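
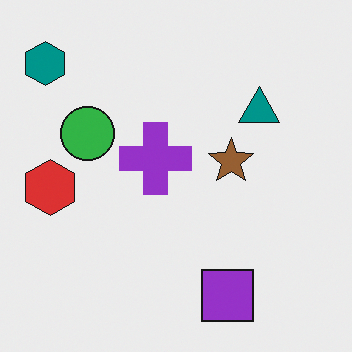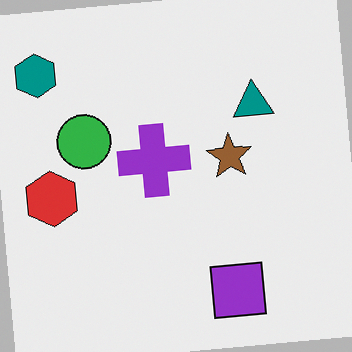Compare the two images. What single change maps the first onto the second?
It was rotated counter-clockwise by a small amount.

Every shape is tilted by the same angle and the image corners show triangular fill wedges — a whole-image rotation by a non-right angle.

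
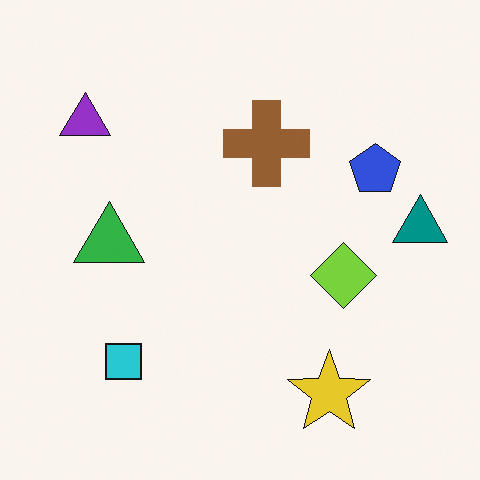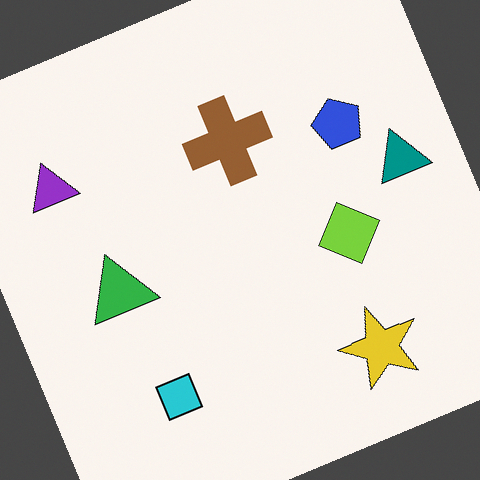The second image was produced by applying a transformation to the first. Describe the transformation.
Rotated counter-clockwise by a moderate amount.

Every shape is tilted by the same angle and the image corners show triangular fill wedges — a whole-image rotation by a non-right angle.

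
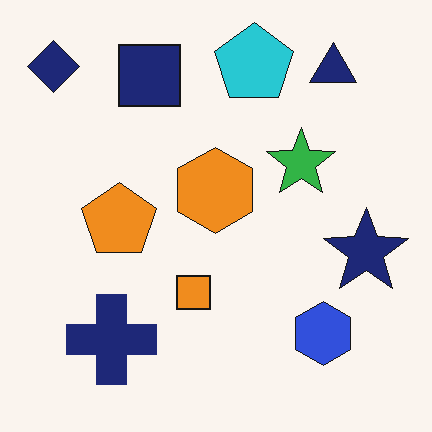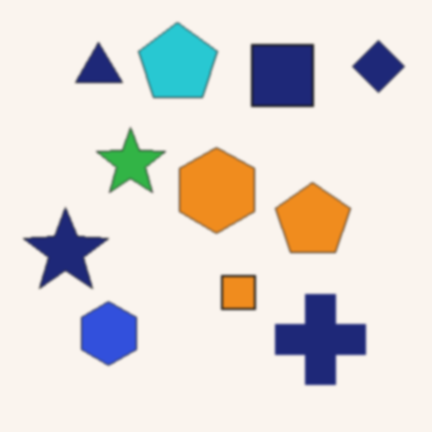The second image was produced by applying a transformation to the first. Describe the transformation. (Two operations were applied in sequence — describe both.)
The transformation is: slightly softened, then flipped horizontally (left ↔ right).

Shape edges and outlines are uniformly softened across the whole image. The navy diamond is in the top-left of the first image and the top-right of the second — shapes on opposite sides of the vertical midline have swapped in a mirror flip.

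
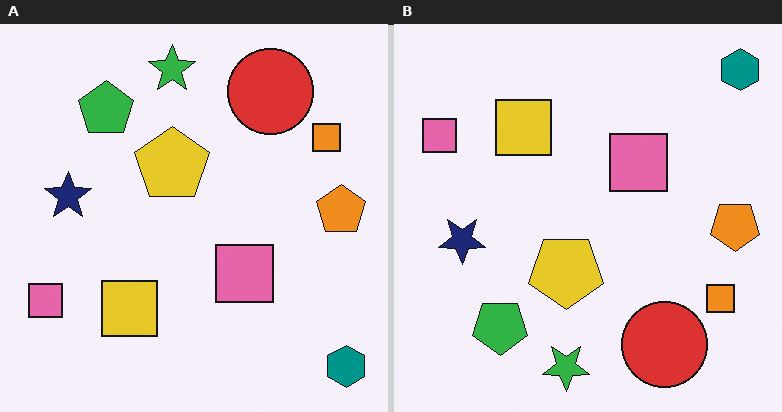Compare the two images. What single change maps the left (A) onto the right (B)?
This is the original image flipped vertically (top ↔ bottom).

The green star is in the top of the left (A) image and the bottom of the right (B) — shapes on opposite sides of the horizontal midline have swapped in a mirror flip.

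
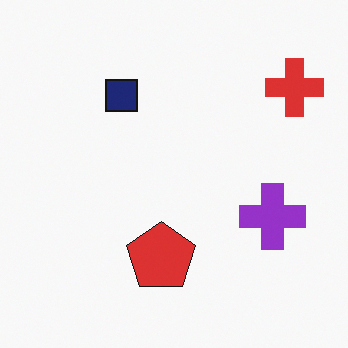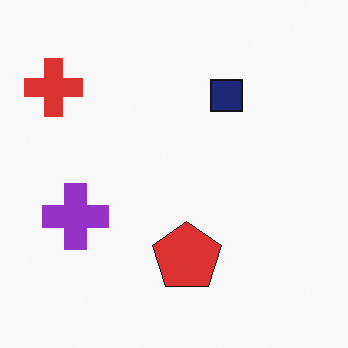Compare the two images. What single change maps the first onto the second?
The image was flipped horizontally (left ↔ right).

The red cross is in the top-right of the first image and the top-left of the second — shapes on opposite sides of the vertical midline have swapped in a mirror flip.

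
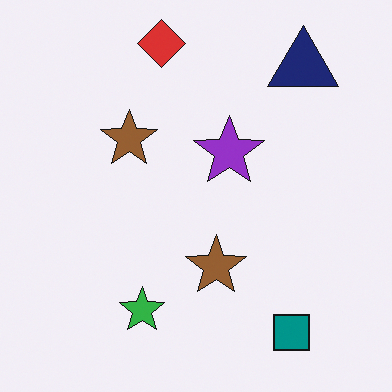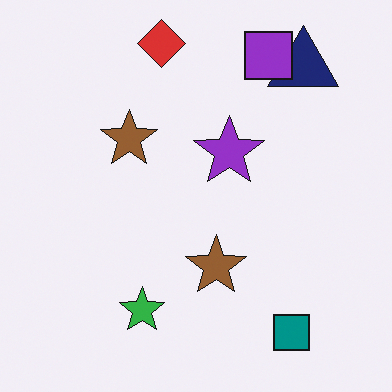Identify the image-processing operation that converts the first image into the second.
The image was overlaid with an additional purple square.

A purple square appears in the second image that is absent from the first.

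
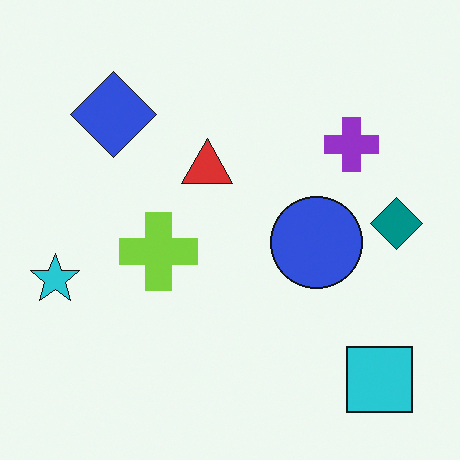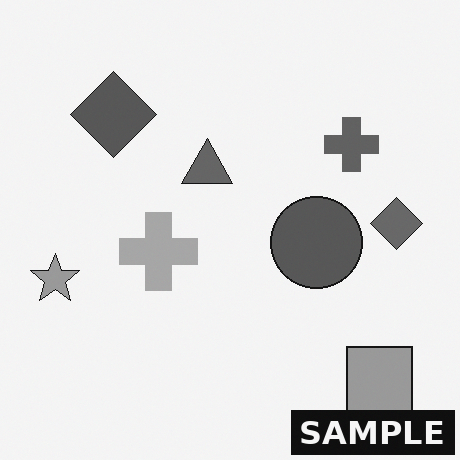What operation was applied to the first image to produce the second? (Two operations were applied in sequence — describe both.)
The image was converted to grayscale, then watermarked with the text "SAMPLE" in the lower-right corner.

All color is removed — every shape is now a shade of grey. A dark label reading "SAMPLE" appears in the lower-right corner.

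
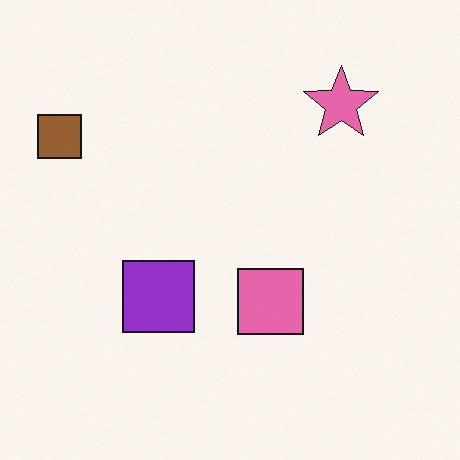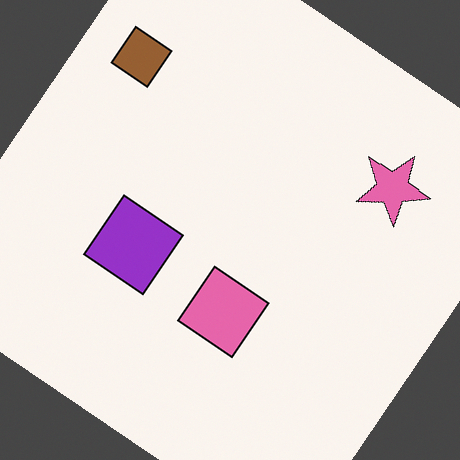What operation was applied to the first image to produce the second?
Rotated clockwise by a large amount — several tens of degrees.

Every shape is tilted by the same angle and the image corners show triangular fill wedges — a whole-image rotation by a non-right angle.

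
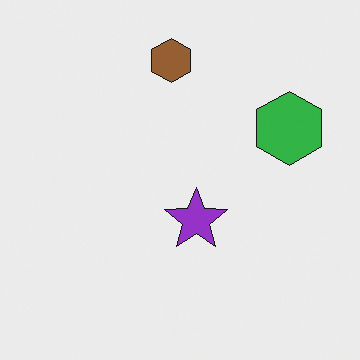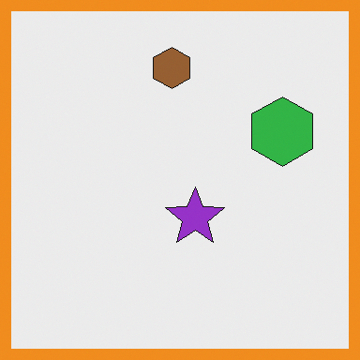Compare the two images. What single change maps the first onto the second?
The image was framed with a orange border.

A solid orange frame runs around the edge of the second image, with the content slightly shrunk inside it.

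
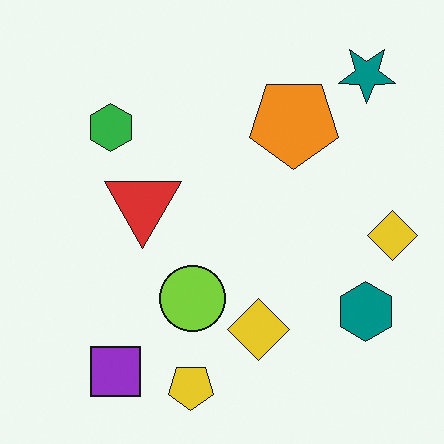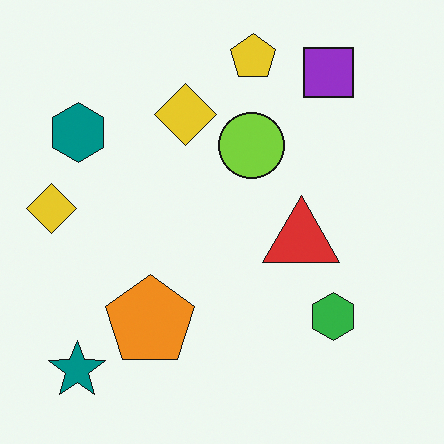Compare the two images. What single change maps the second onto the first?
The first image is the second rotated 180°.

The teal star sits in the bottom-left of the second image and the top-right of the first — consistent with a whole-image 180° rotation.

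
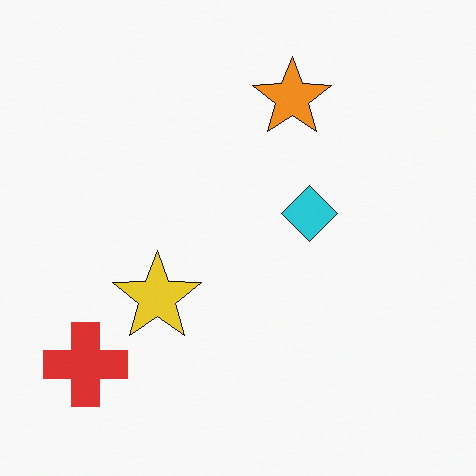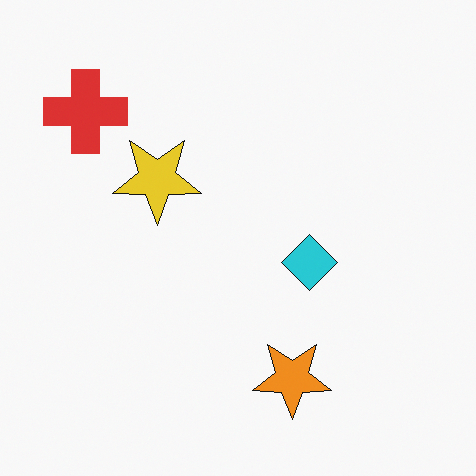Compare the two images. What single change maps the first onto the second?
The transformation is: flipped vertically (top ↔ bottom).

The orange star is in the top of the first image and the bottom of the second — shapes on opposite sides of the horizontal midline have swapped in a mirror flip.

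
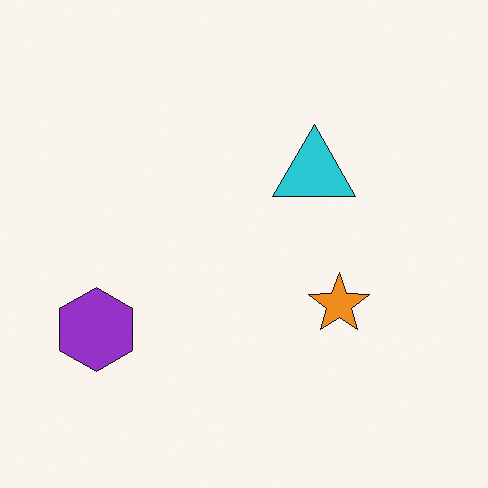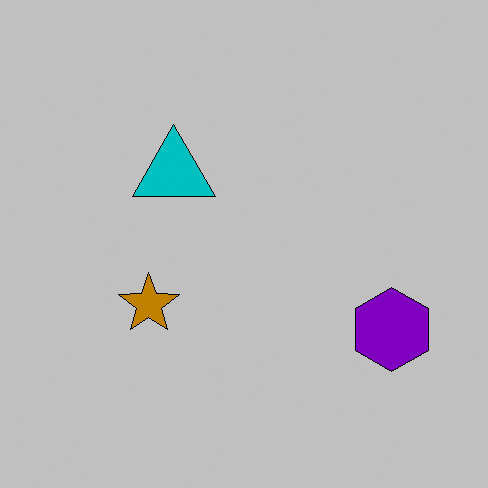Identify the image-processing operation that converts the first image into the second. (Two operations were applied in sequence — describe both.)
It was flipped horizontally (left ↔ right), then aggressively posterized.

The purple hexagon is in the bottom-left of the first image and the bottom-right of the second — shapes on opposite sides of the vertical midline have swapped in a mirror flip. Each flat color has snapped to a coarser quantized level — most visibly, the near-white background has dropped to a flat grey.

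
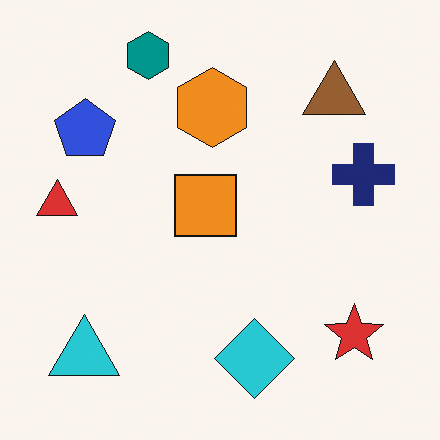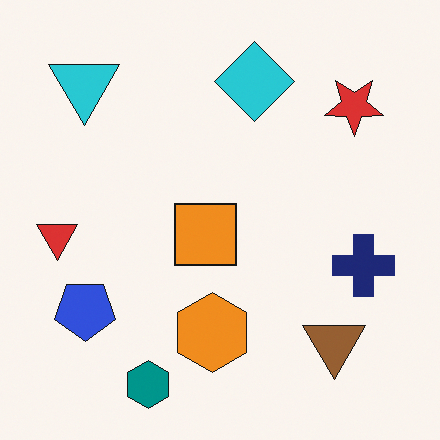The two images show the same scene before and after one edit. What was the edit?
Flipped vertically (top ↔ bottom).

The teal hexagon is in the top of the first image and the bottom of the second — shapes on opposite sides of the horizontal midline have swapped in a mirror flip.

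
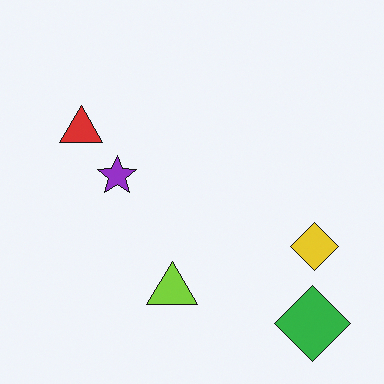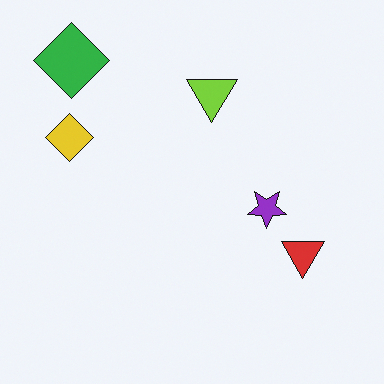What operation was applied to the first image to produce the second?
The transformation is: rotated 180°.

The green diamond sits in the bottom-right of the first image and the top-left of the second — consistent with a whole-image 180° rotation.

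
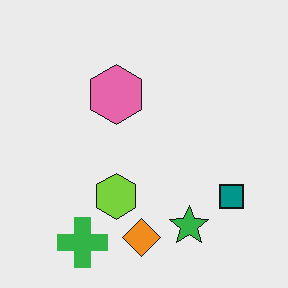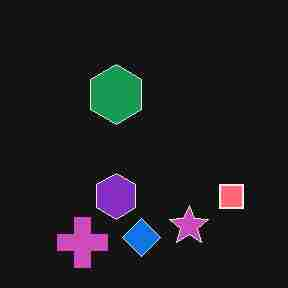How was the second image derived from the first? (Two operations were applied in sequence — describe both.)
The transformation is: color-inverted (negative), then degraded with heavy JPEG compression.

The light background has become dark and every shape's color is its complement — a photographic negative. Blocky 8×8 compression artifacts appear around shape edges and the flat background shows ringing — characteristic JPEG degradation.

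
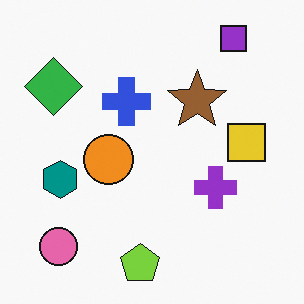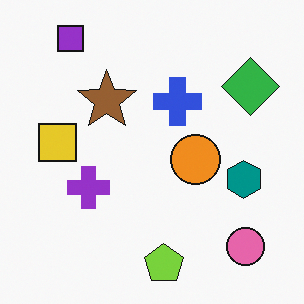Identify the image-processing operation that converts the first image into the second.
Flipped horizontally (left ↔ right).

The green diamond is in the top-left of the first image and the top-right of the second — shapes on opposite sides of the vertical midline have swapped in a mirror flip.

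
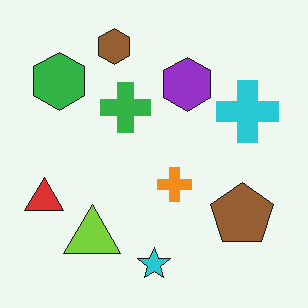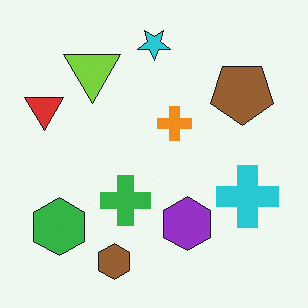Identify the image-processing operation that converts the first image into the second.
This is the original image flipped vertically (top ↔ bottom).

The cyan star is in the bottom of the first image and the top of the second — shapes on opposite sides of the horizontal midline have swapped in a mirror flip.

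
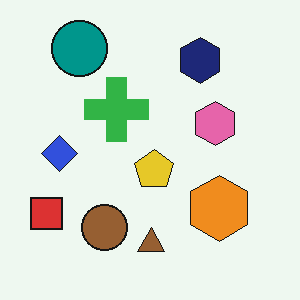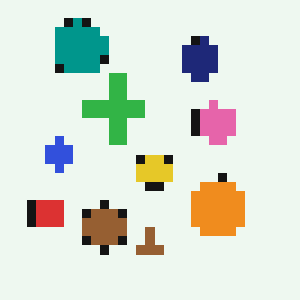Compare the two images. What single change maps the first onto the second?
This is the original image coarsely pixelated.

Shapes are reduced to large square blocks; fine edges and outlines are lost — a downscale-then-upscale (mosaic) effect.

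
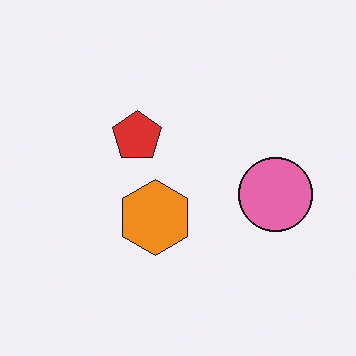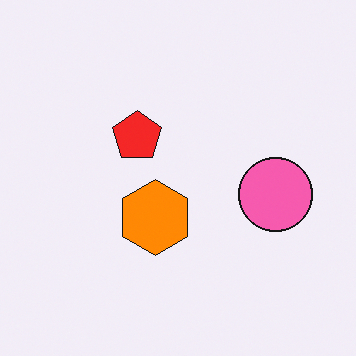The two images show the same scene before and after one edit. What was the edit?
The transformation is: slightly oversaturated.

All colors are more vivid — a global saturation change.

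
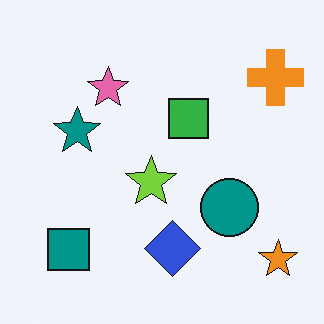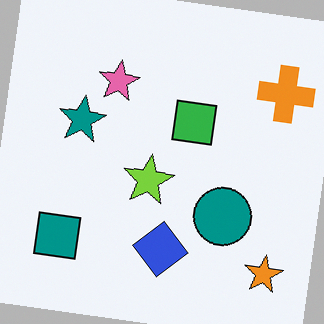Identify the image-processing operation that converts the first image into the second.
It was rotated clockwise by a small amount.

Every shape is tilted by the same angle and the image corners show triangular fill wedges — a whole-image rotation by a non-right angle.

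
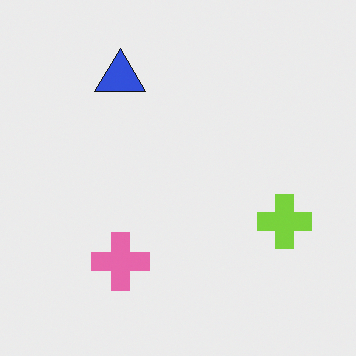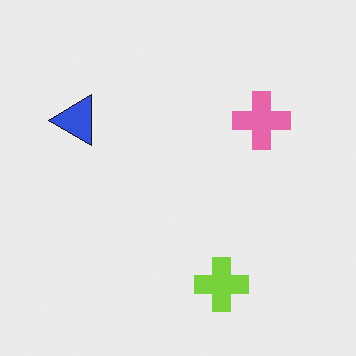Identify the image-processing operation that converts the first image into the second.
This is the original image transposed (reflected across the top-left ↔ bottom-right diagonal).

Shapes have swapped their row and column positions — what was in the top-right is now in the bottom-left — a diagonal reflection.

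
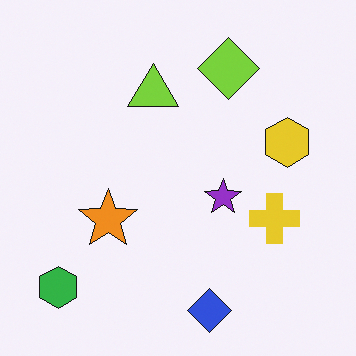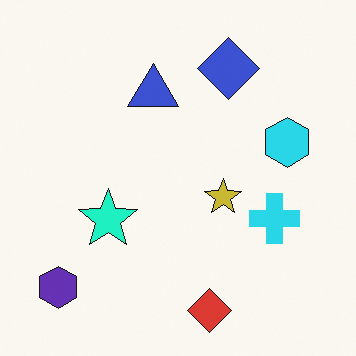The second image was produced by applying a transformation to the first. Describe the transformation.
It was hue-shifted through roughly a third of the color wheel.

Every shape's color has rotated by the same amount around the hue wheel — a uniform hue shift.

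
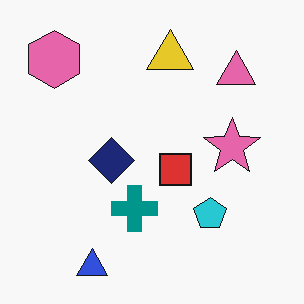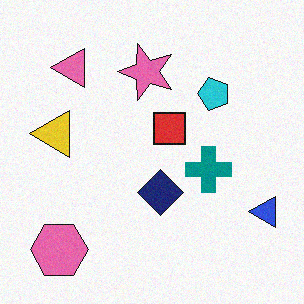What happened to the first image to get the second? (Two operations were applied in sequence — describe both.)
The transformation is: degraded with light additive noise, then rotated 90° counter-clockwise.

Random speckle covers the whole image, including the flat background. The pink hexagon sits in the top-left of the first image and the bottom-left of the second — consistent with a whole-image 90° counter-clockwise rotation.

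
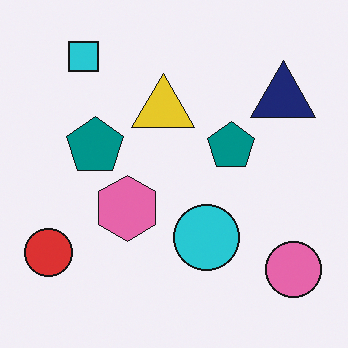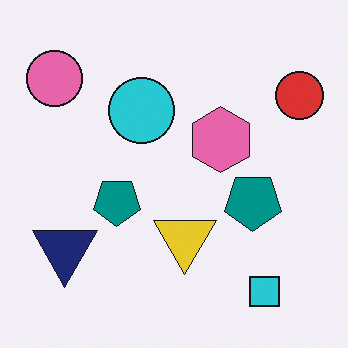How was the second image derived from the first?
It was rotated 180°.

The pink circle sits in the bottom-right of the first image and the top-left of the second — consistent with a whole-image 180° rotation.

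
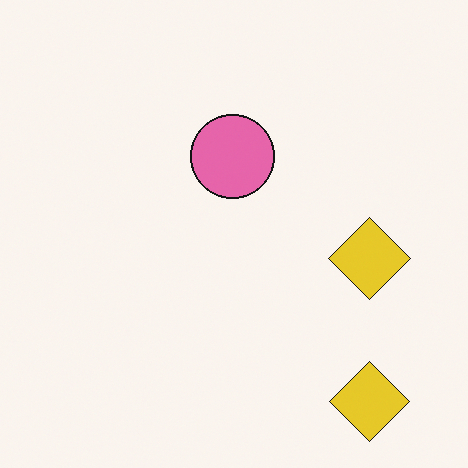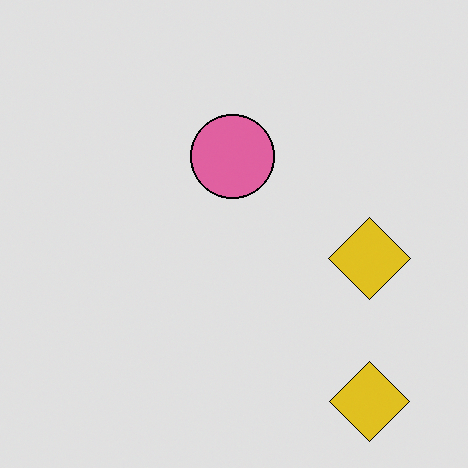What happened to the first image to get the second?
The transformation is: moderately posterized.

Each flat color has snapped to a coarser quantized level — most visibly, the near-white background has dropped to a flat grey.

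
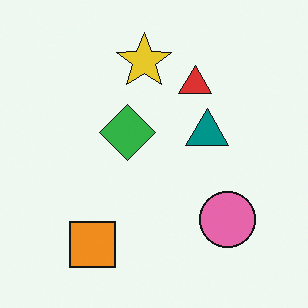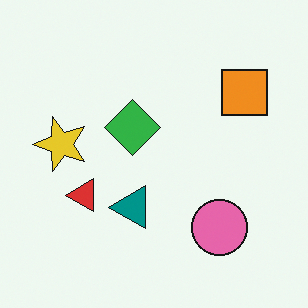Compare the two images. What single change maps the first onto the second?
This is the original image transposed (reflected across the top-left ↔ bottom-right diagonal).

Shapes have swapped their row and column positions — what was in the top-right is now in the bottom-left — a diagonal reflection.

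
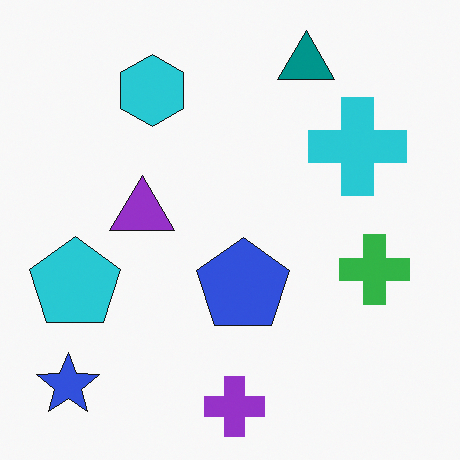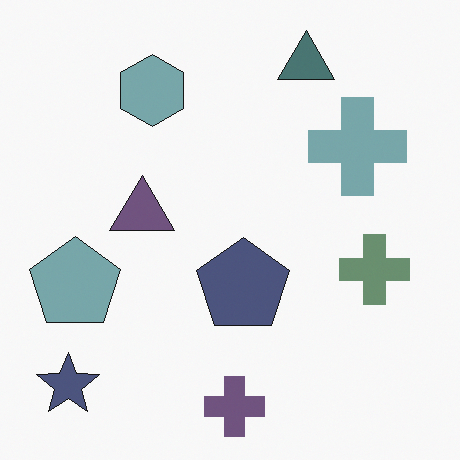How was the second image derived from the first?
The second image is the first made much more muted (saturation change).

All colors are more muted and greyish — a global saturation change.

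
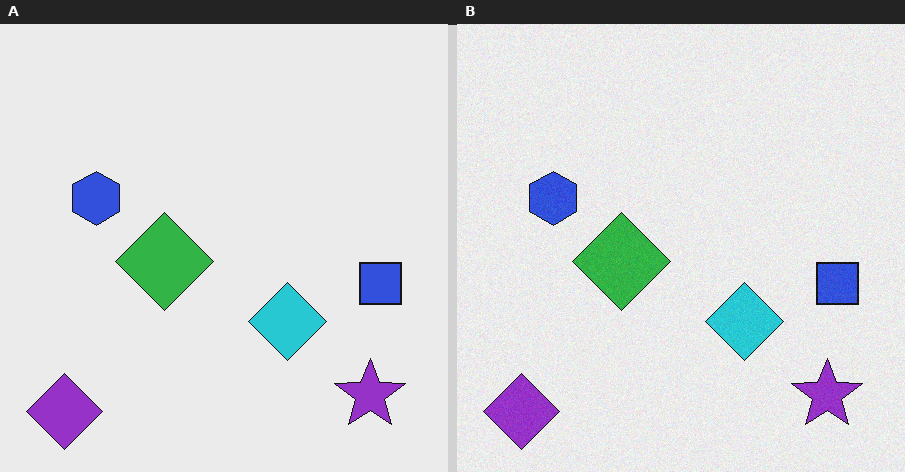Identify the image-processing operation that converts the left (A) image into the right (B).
It was degraded with subtle gaussian noise.

Random speckle covers the whole image, including the flat background.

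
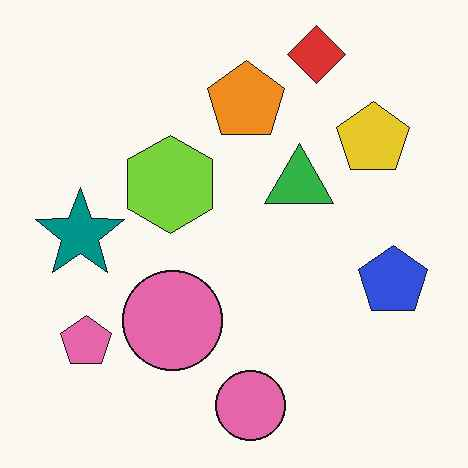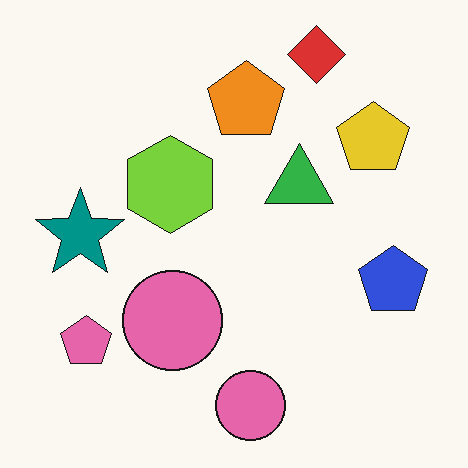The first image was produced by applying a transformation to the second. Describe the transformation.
JPEG-compressed with visible artifacts.

Blocky 8×8 compression artifacts appear around shape edges and the flat background shows ringing — characteristic JPEG degradation.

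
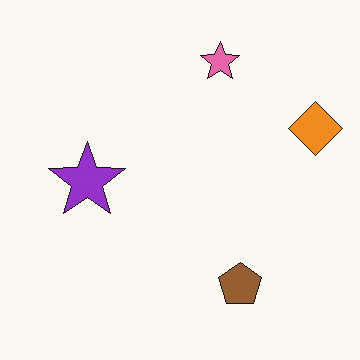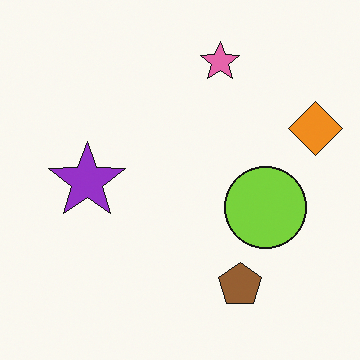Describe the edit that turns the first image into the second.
The second image is the first overlaid with an additional lime circle.

A lime circle appears in the second image that is absent from the first.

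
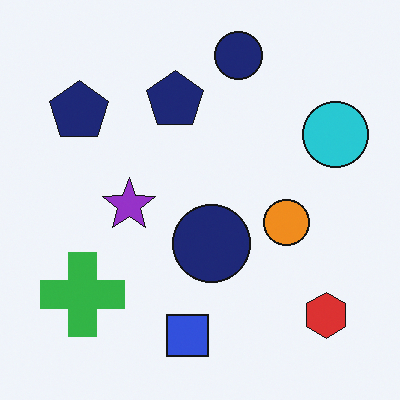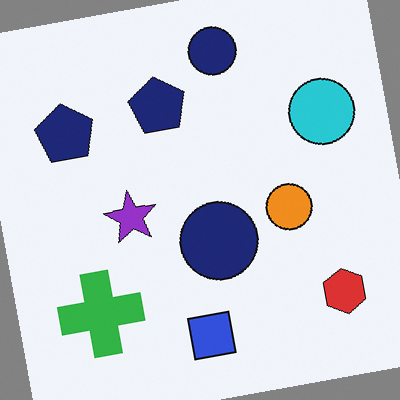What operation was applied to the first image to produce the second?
The image was rotated counter-clockwise by a slight angle.

Every shape is tilted by the same angle and the image corners show triangular fill wedges — a whole-image rotation by a non-right angle.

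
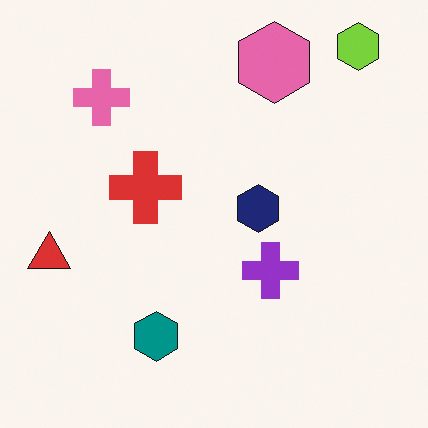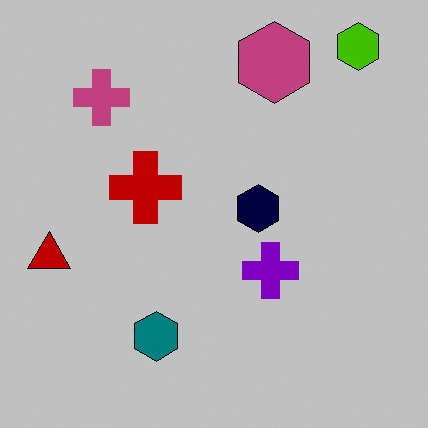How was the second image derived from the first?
This is the original image aggressively posterized.

Each flat color has snapped to a coarser quantized level — most visibly, the near-white background has dropped to a flat grey.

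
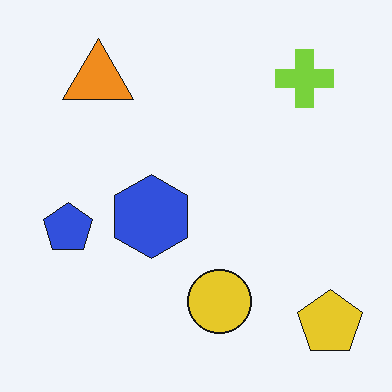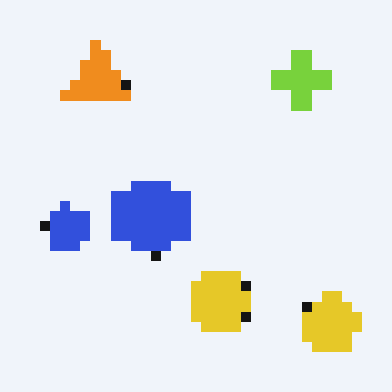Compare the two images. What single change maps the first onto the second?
The transformation is: coarsely pixelated.

Shapes are reduced to large square blocks; fine edges and outlines are lost — a downscale-then-upscale (mosaic) effect.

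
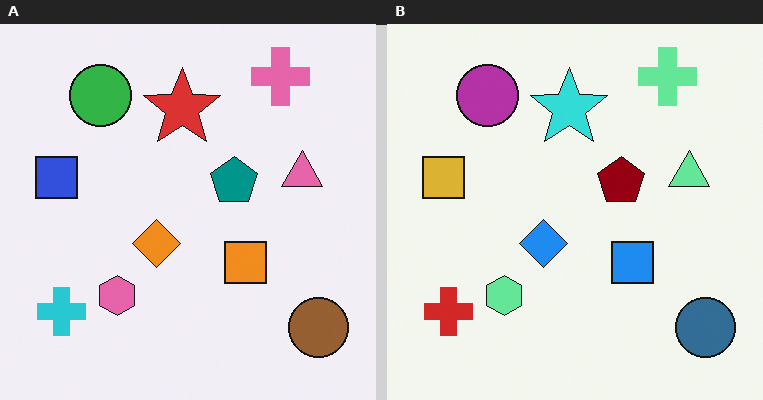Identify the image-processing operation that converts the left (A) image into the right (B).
The right (B) image is the left (A) hue-shifted through roughly half the color wheel.

Every shape's color has rotated by the same amount around the hue wheel — a uniform hue shift.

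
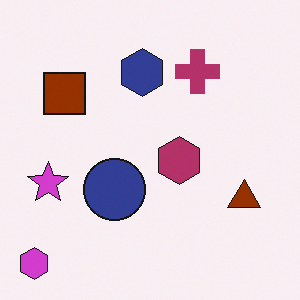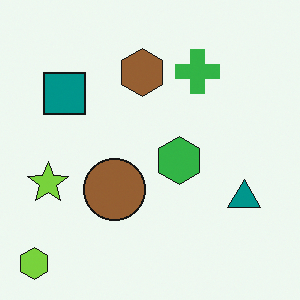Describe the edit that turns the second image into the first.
It was hue-shifted by a large amount.

Every shape's color has rotated by the same amount around the hue wheel — a uniform hue shift.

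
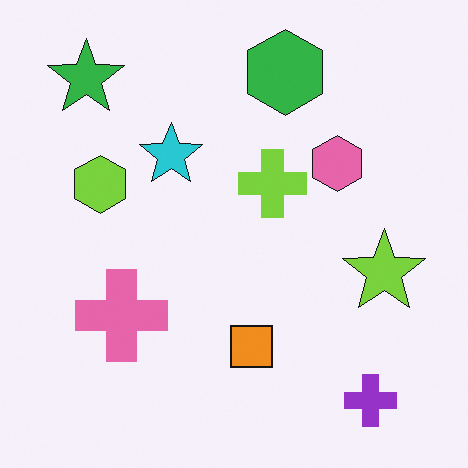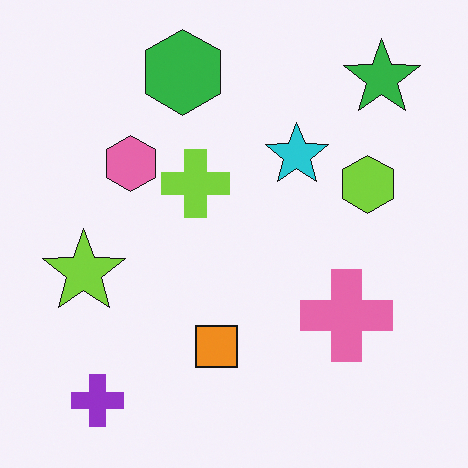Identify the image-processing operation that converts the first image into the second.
The second image is the first flipped horizontally (left ↔ right).

The lime star is in the right of the first image and the left of the second — shapes on opposite sides of the vertical midline have swapped in a mirror flip.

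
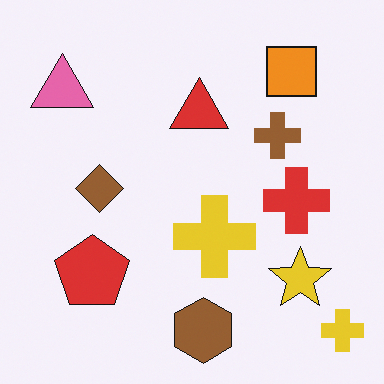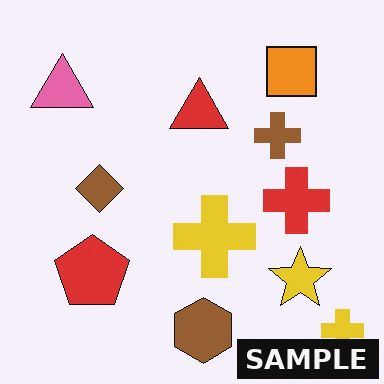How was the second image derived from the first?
The transformation is: watermarked with the text "SAMPLE" in the lower-right corner.

A dark label reading "SAMPLE" appears in the lower-right corner.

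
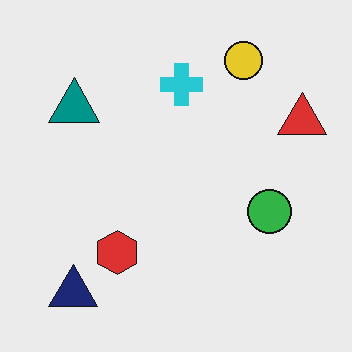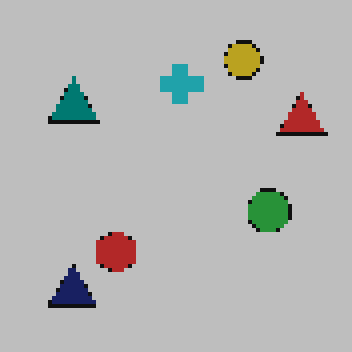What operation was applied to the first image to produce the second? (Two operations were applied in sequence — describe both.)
The image was slightly darkened, then mildly pixelated.

Every pixel — background and shapes alike — is uniformly darkened. Shapes are reduced to large square blocks; fine edges and outlines are lost — a downscale-then-upscale (mosaic) effect.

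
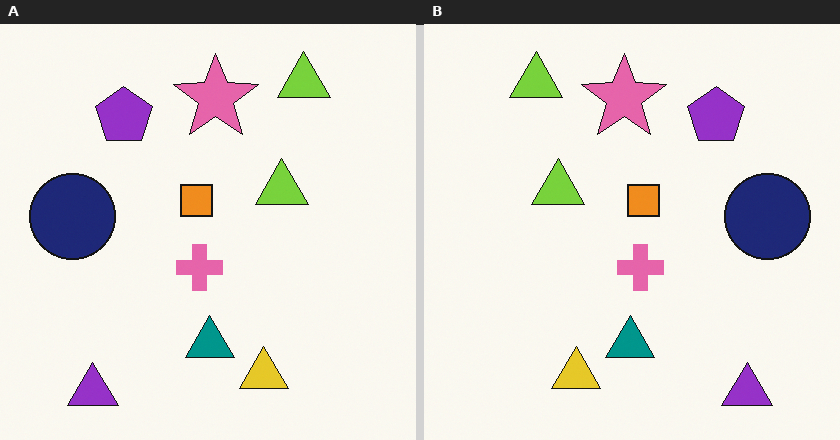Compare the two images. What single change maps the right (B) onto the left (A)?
The transformation is: flipped horizontally (left ↔ right).

The navy circle is in the right of the right (B) image and the left of the left (A) — shapes on opposite sides of the vertical midline have swapped in a mirror flip.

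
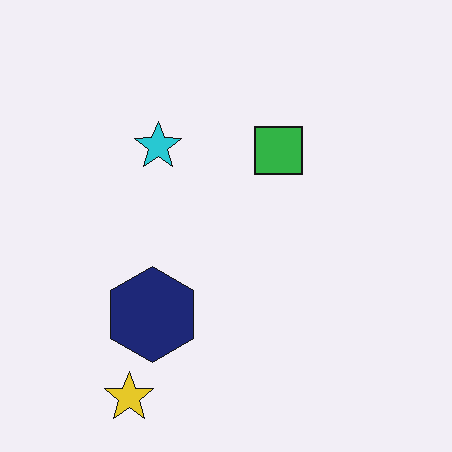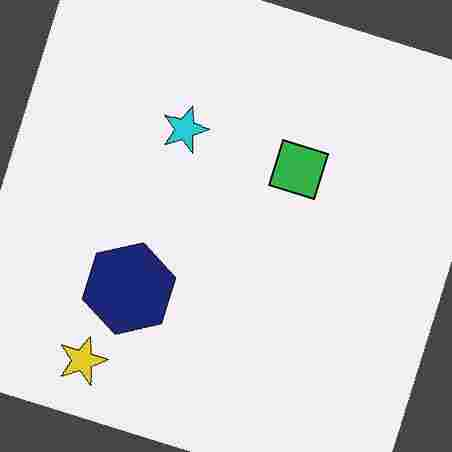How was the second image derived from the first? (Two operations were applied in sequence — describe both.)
The second image is the first rotated clockwise by a clearly visible amount, then degraded with heavy JPEG compression.

Every shape is tilted by the same angle and the image corners show triangular fill wedges — a whole-image rotation by a non-right angle. Blocky 8×8 compression artifacts appear around shape edges and the flat background shows ringing — characteristic JPEG degradation.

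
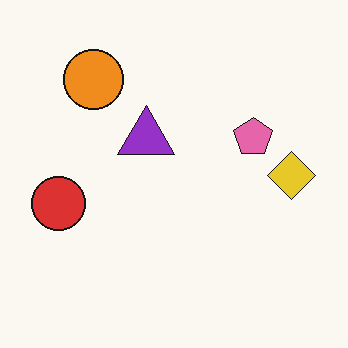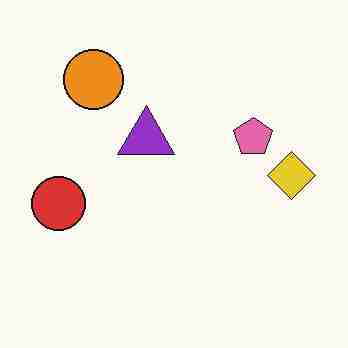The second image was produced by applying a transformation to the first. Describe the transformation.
The image was heavily JPEG-compressed with obvious blocking artifacts.

Blocky 8×8 compression artifacts appear around shape edges and the flat background shows ringing — characteristic JPEG degradation.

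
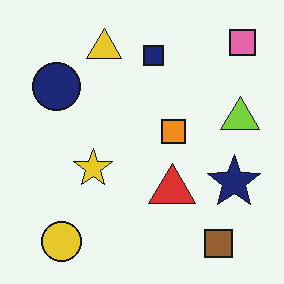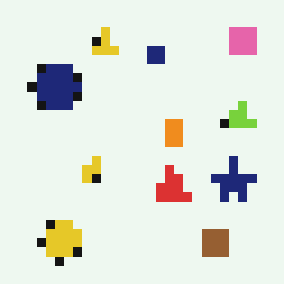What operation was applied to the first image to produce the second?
This is the original image coarsely pixelated.

Shapes are reduced to large square blocks; fine edges and outlines are lost — a downscale-then-upscale (mosaic) effect.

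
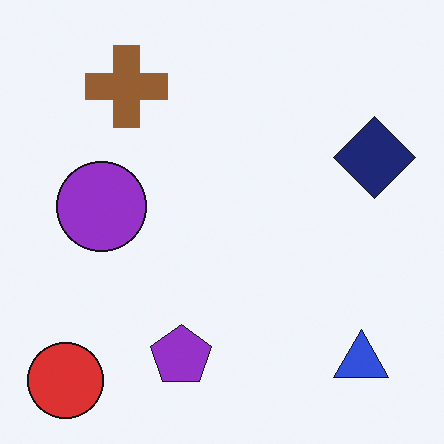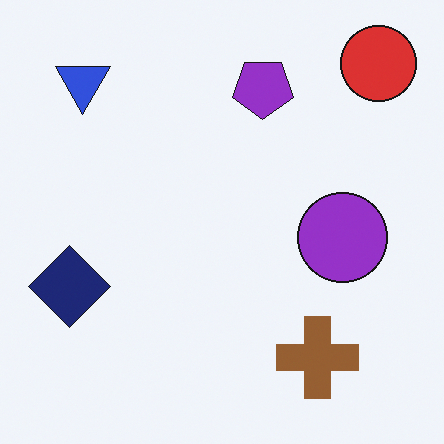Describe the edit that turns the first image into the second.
The transformation is: rotated 180°.

The red circle sits in the bottom-left of the first image and the top-right of the second — consistent with a whole-image 180° rotation.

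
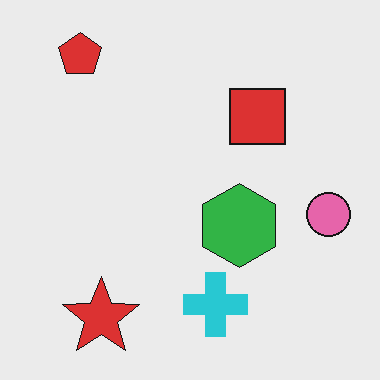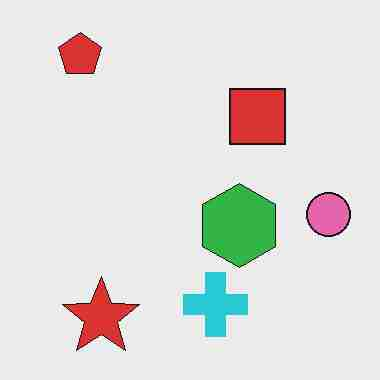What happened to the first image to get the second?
The second image is the first heavily JPEG-compressed with obvious blocking artifacts.

Blocky 8×8 compression artifacts appear around shape edges and the flat background shows ringing — characteristic JPEG degradation.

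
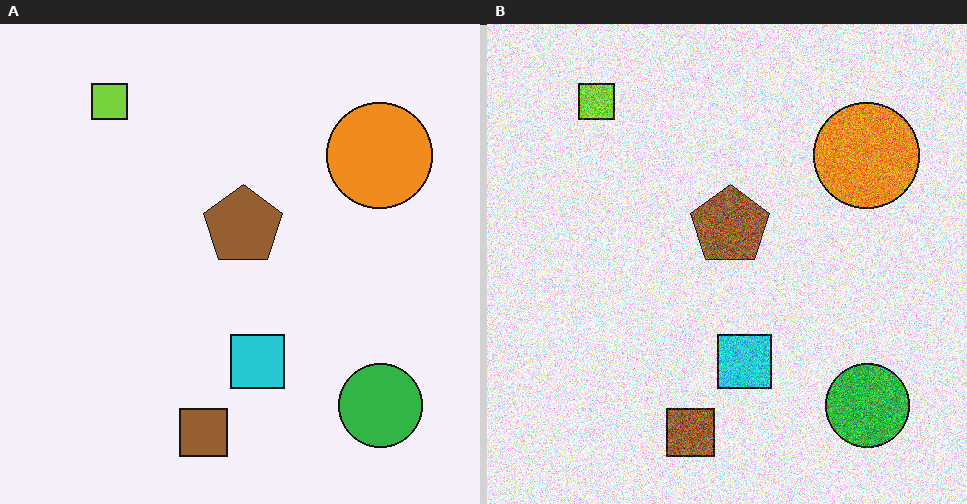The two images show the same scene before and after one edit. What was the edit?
The right (B) image is the left (A) degraded with heavy additive noise.

Random speckle covers the whole image, including the flat background.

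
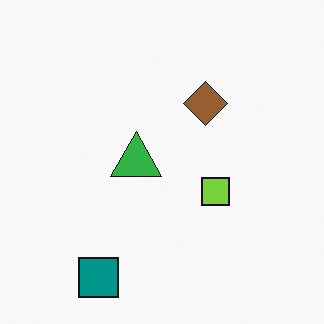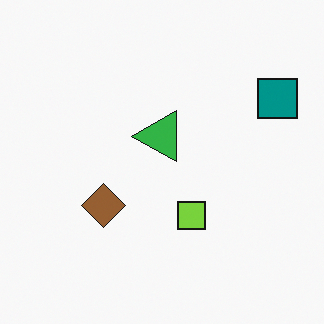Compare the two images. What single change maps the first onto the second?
It was transposed (reflected across the top-left ↔ bottom-right diagonal).

Shapes have swapped their row and column positions — what was in the top-right is now in the bottom-left — a diagonal reflection.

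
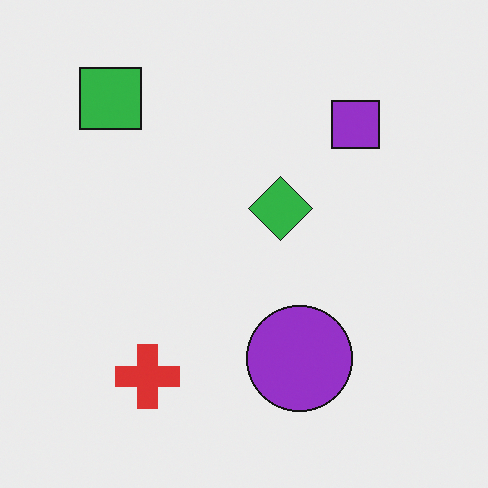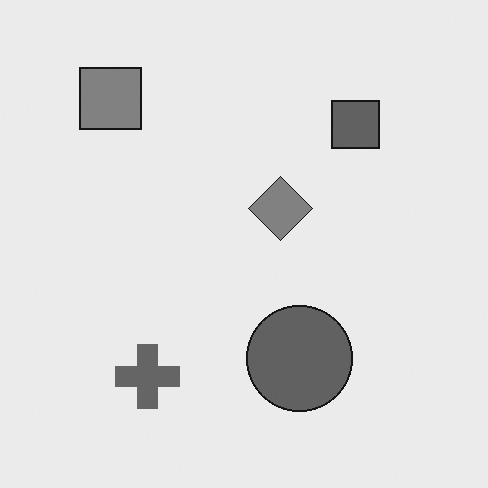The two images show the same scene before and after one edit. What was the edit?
It was converted to grayscale.

All color is removed — every shape is now a shade of grey.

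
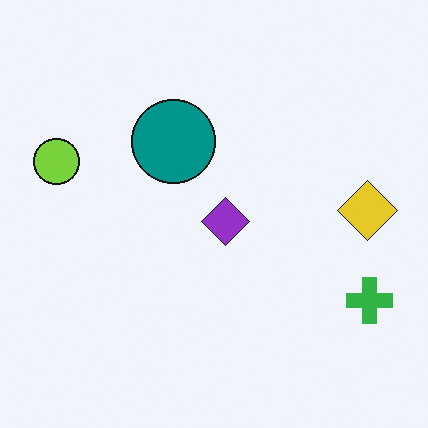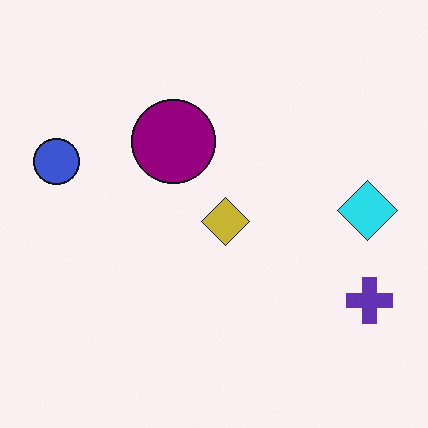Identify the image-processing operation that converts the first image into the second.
It was hue-shifted by a moderate amount.

Every shape's color has rotated by the same amount around the hue wheel — a uniform hue shift.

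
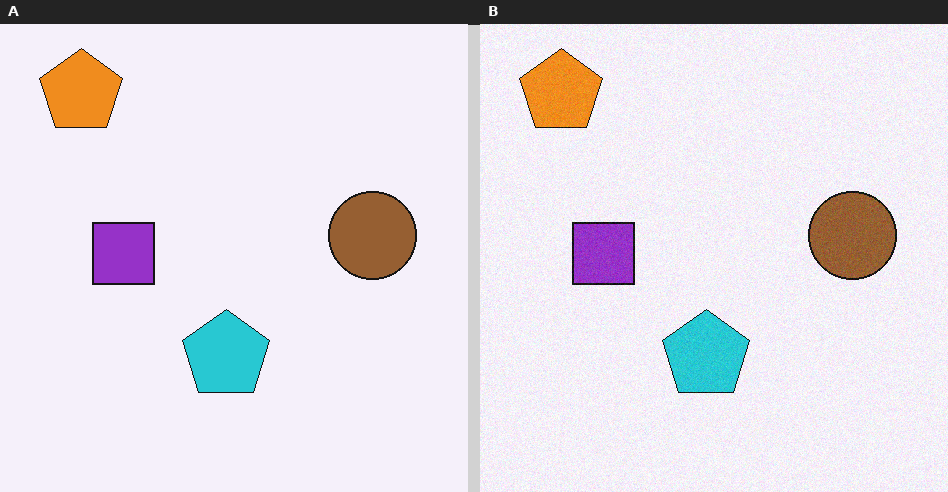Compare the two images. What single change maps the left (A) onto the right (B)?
Degraded with light additive noise.

Random speckle covers the whole image, including the flat background.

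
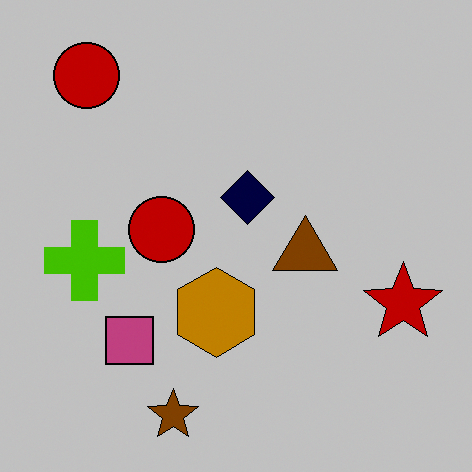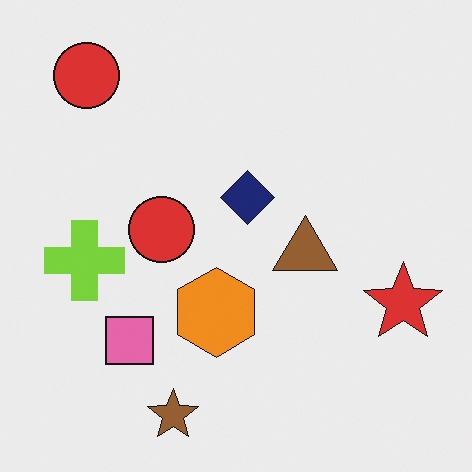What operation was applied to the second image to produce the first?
The transformation is: aggressively posterized.

Each flat color has snapped to a coarser quantized level — most visibly, the near-white background has dropped to a flat grey.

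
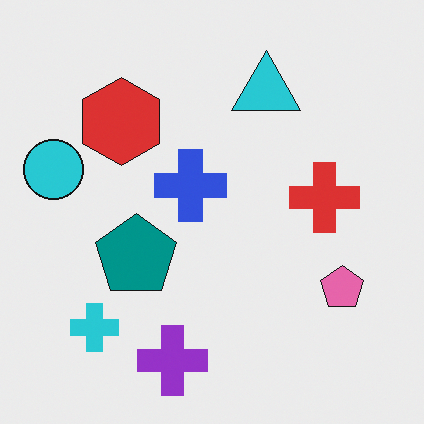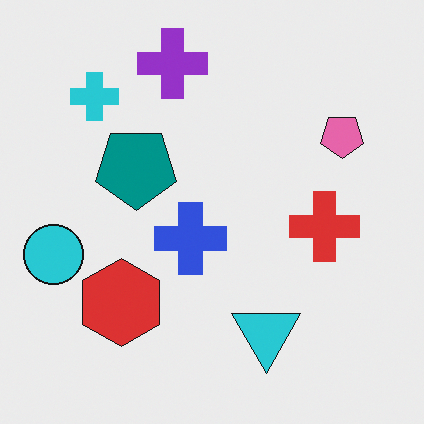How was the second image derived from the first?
The second image is the first flipped vertically (top ↔ bottom).

The purple cross is in the bottom of the first image and the top of the second — shapes on opposite sides of the horizontal midline have swapped in a mirror flip.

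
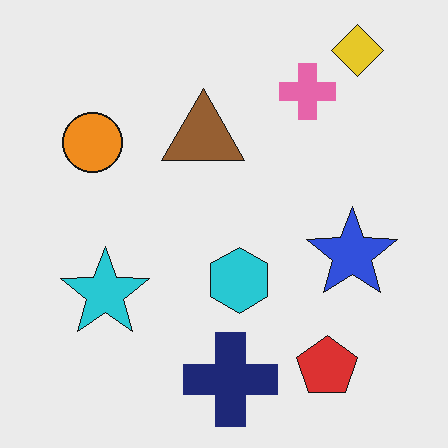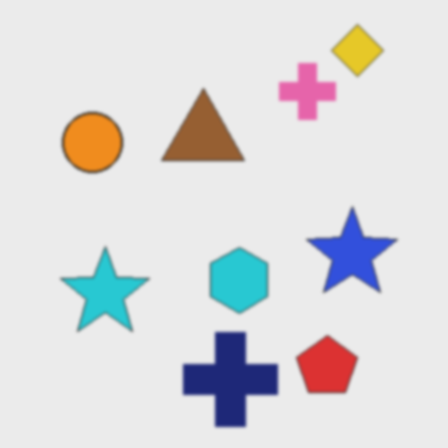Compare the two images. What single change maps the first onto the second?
Lightly blurred.

Shape edges and outlines are uniformly softened across the whole image.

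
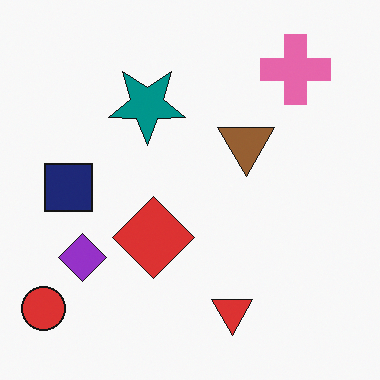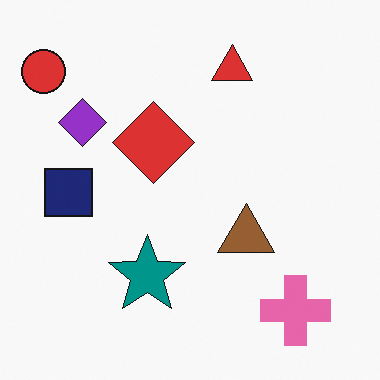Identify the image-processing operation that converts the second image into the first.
The first image is the second flipped vertically (top ↔ bottom).

The red triangle is in the top of the second image and the bottom of the first — shapes on opposite sides of the horizontal midline have swapped in a mirror flip.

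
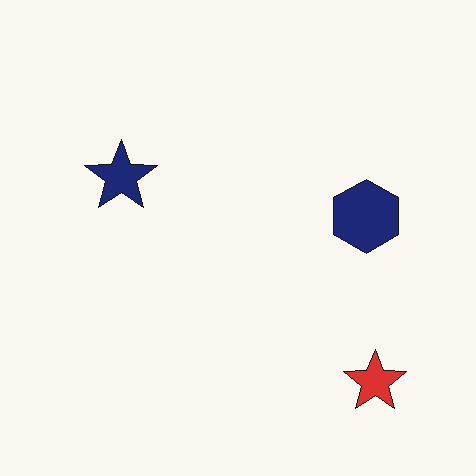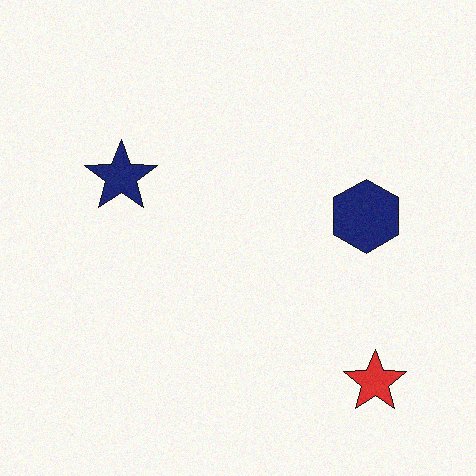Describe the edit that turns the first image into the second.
The transformation is: degraded with subtle gaussian noise.

Random speckle covers the whole image, including the flat background.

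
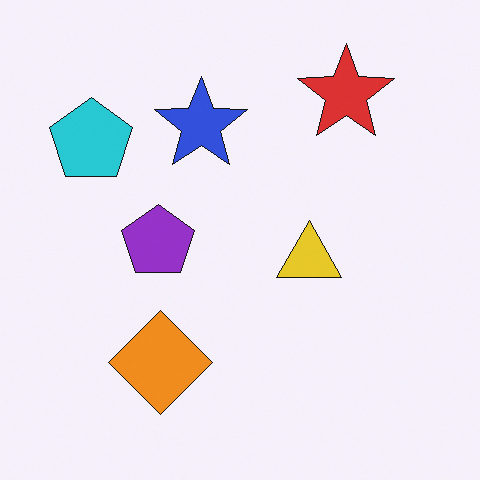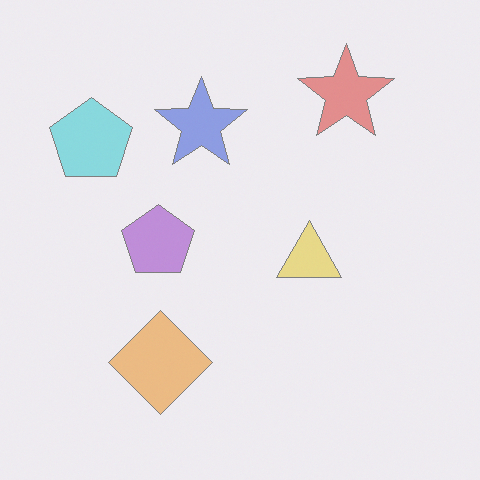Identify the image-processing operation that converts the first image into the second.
The image was washed out (contrast reduced).

Tones are pushed toward mid-grey across the whole image — a global contrast change.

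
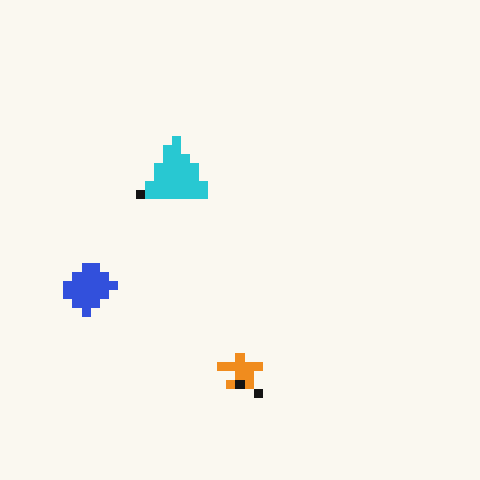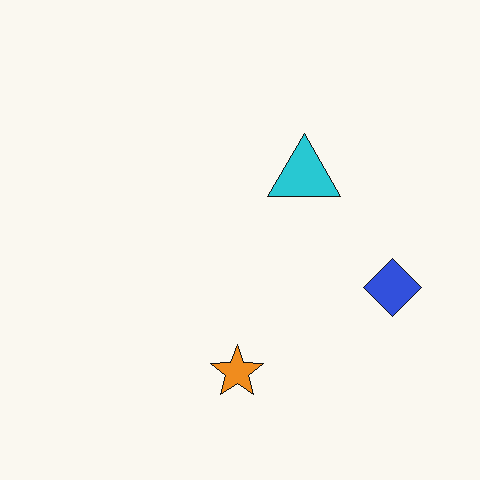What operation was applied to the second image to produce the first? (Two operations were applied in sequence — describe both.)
Heavily pixelated into large blocks, then flipped horizontally (left ↔ right).

Shapes are reduced to large square blocks; fine edges and outlines are lost — a downscale-then-upscale (mosaic) effect. The blue diamond is in the right of the second image and the left of the first — shapes on opposite sides of the vertical midline have swapped in a mirror flip.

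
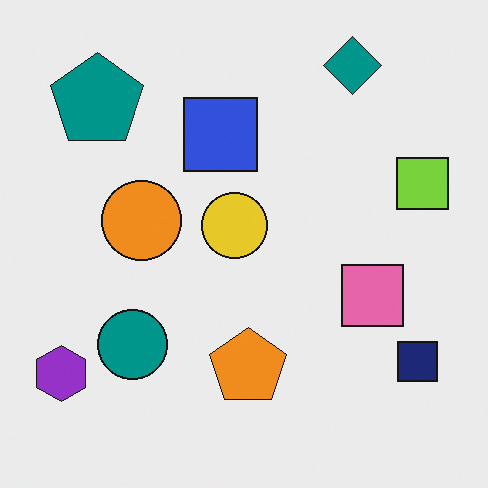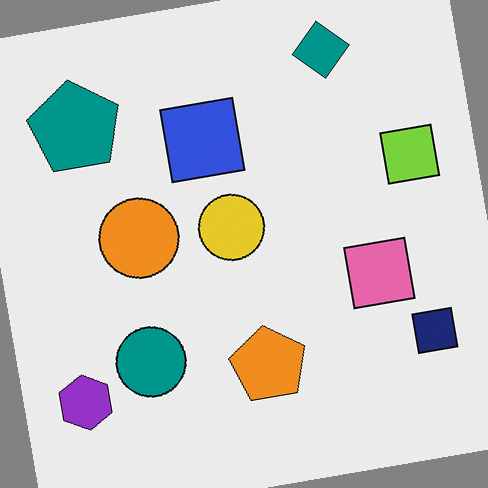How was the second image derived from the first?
The transformation is: rotated counter-clockwise by a small amount.

Every shape is tilted by the same angle and the image corners show triangular fill wedges — a whole-image rotation by a non-right angle.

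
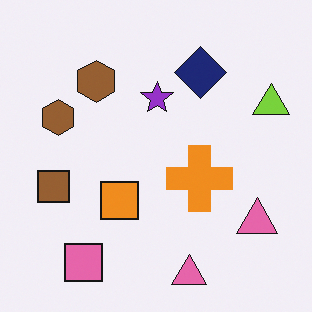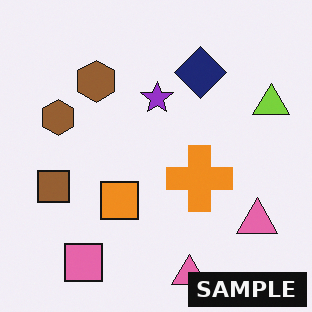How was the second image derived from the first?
Watermarked with the text "SAMPLE" in the lower-right corner.

A dark label reading "SAMPLE" appears in the lower-right corner.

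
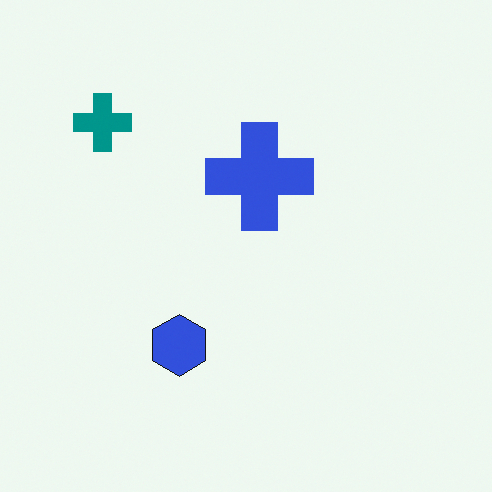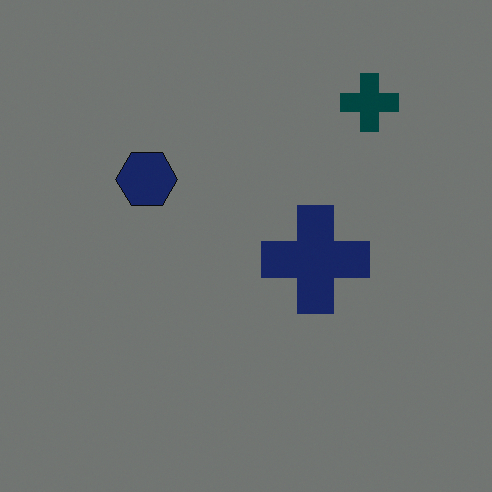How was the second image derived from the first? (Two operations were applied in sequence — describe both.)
The transformation is: substantially darkened, then rotated 90° clockwise.

Every pixel — background and shapes alike — is uniformly darkened. The teal cross sits in the top-left of the first image and the top-right of the second — consistent with a whole-image 90° clockwise rotation.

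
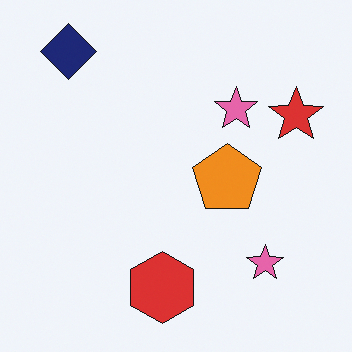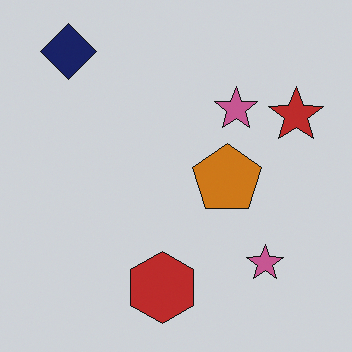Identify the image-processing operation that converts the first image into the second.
Slightly darkened.

Every pixel — background and shapes alike — is uniformly darkened.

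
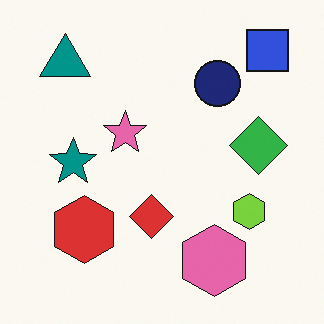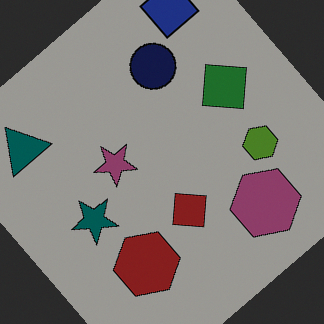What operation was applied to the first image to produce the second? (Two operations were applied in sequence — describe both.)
Rotated counter-clockwise by a large amount — several tens of degrees, then noticeably darkened.

Every shape is tilted by the same angle and the image corners show triangular fill wedges — a whole-image rotation by a non-right angle. Every pixel — background and shapes alike — is uniformly darkened.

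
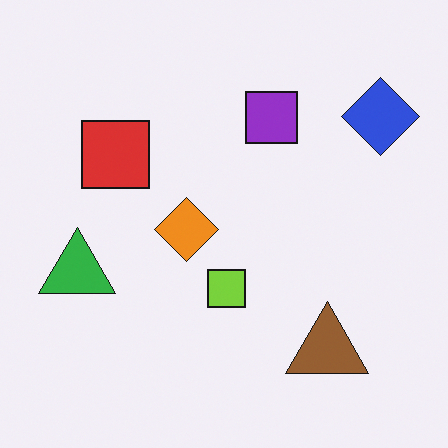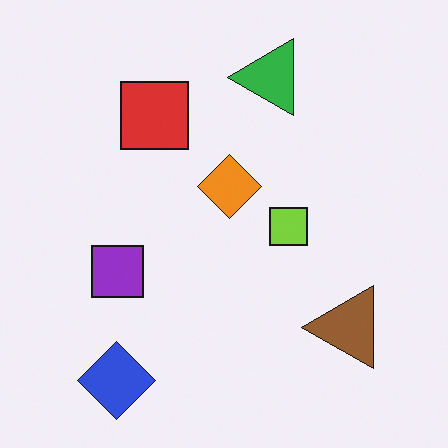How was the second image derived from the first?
Transposed (reflected across the top-left ↔ bottom-right diagonal).

Shapes have swapped their row and column positions — what was in the top-right is now in the bottom-left — a diagonal reflection.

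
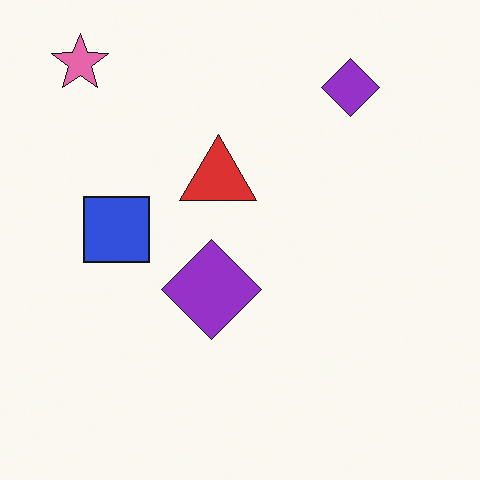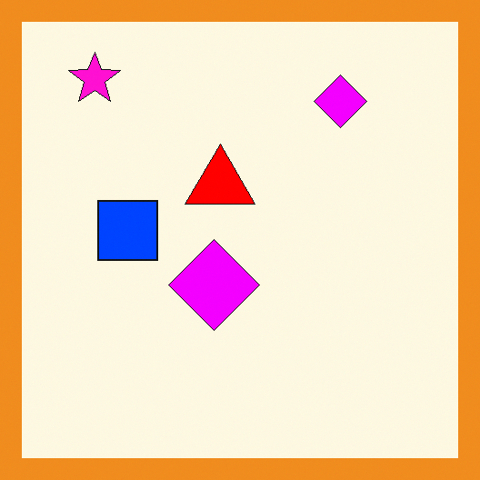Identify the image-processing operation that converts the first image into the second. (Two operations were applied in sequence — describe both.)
The image was made much more vivid (saturation change), then framed with a orange border.

All colors are more vivid — a global saturation change. A solid orange frame runs around the edge of the second image, with the content slightly shrunk inside it.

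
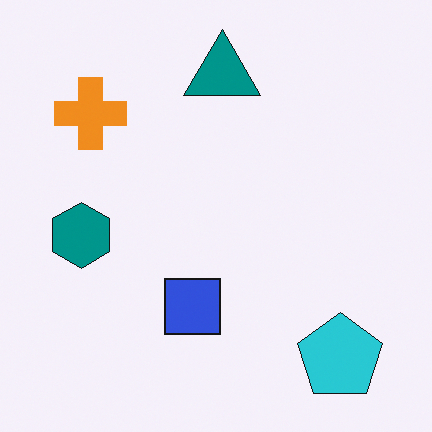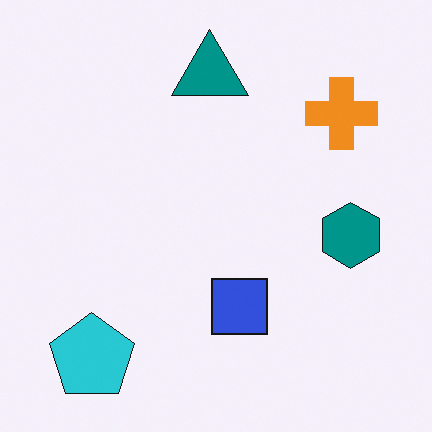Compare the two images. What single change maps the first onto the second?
The transformation is: flipped horizontally (left ↔ right).

The teal hexagon is in the left of the first image and the right of the second — shapes on opposite sides of the vertical midline have swapped in a mirror flip.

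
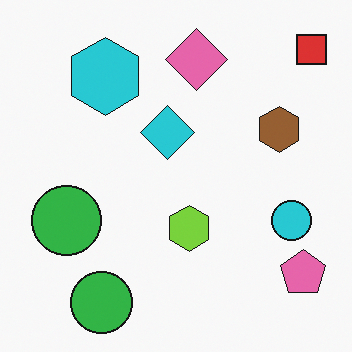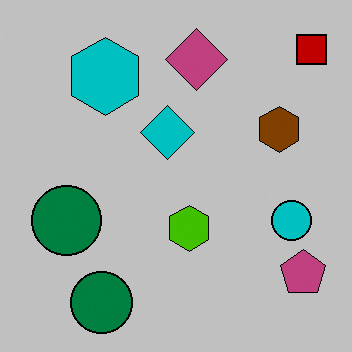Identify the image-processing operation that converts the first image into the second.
This is the original image heavily posterized to just a handful of flat colors.

Each flat color has snapped to a coarser quantized level — most visibly, the near-white background has dropped to a flat grey.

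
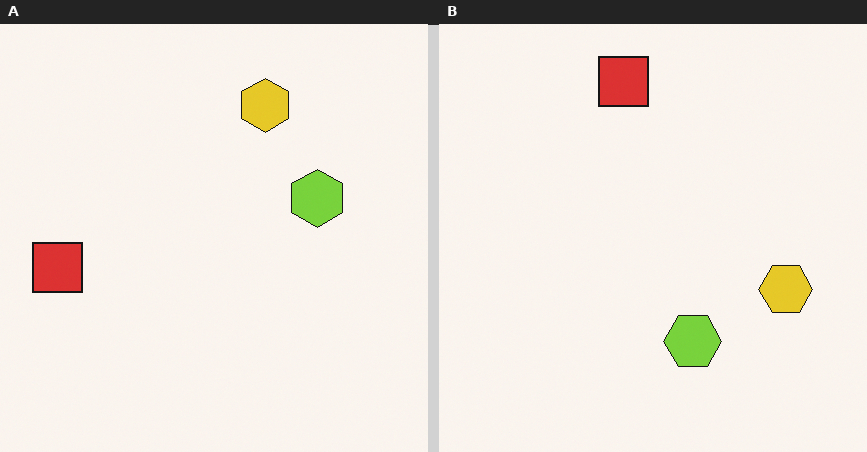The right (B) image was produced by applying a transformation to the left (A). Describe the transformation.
The image was rotated 90° clockwise.

The red square sits in the left of the left (A) image and the top of the right (B) — consistent with a whole-image 90° clockwise rotation.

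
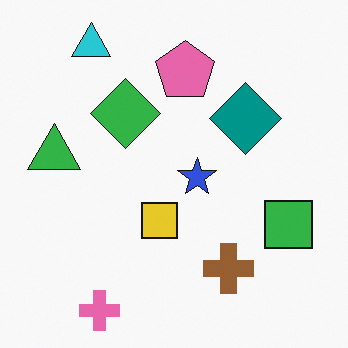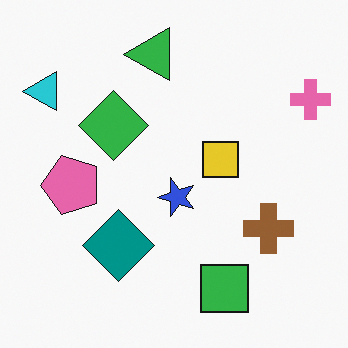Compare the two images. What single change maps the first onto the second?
The second image is the first transposed (reflected across the top-left ↔ bottom-right diagonal).

Shapes have swapped their row and column positions — what was in the top-right is now in the bottom-left — a diagonal reflection.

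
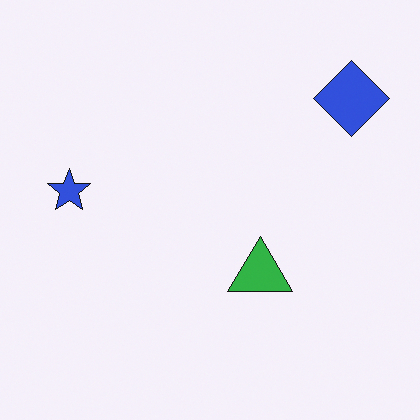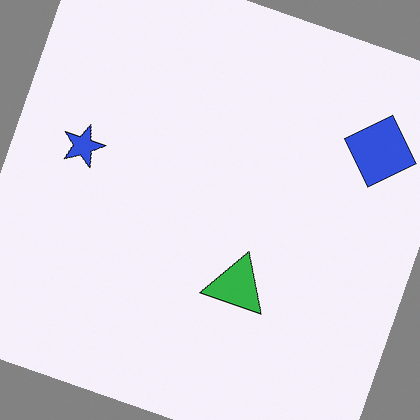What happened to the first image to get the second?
The second image is the first rotated clockwise by a clearly visible amount.

Every shape is tilted by the same angle and the image corners show triangular fill wedges — a whole-image rotation by a non-right angle.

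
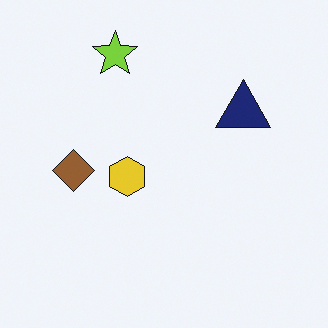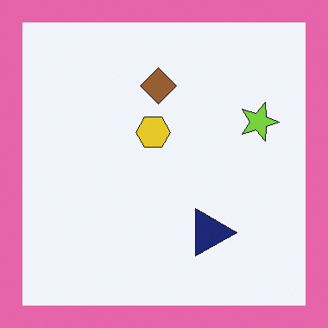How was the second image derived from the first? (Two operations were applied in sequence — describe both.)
The image was rotated 90° clockwise, then framed with a pink border.

The lime star sits in the top of the first image and the right of the second — consistent with a whole-image 90° clockwise rotation. A solid pink frame runs around the edge of the second image, with the content slightly shrunk inside it.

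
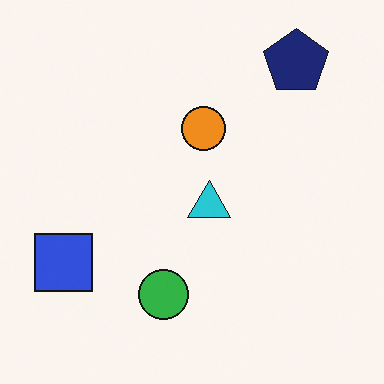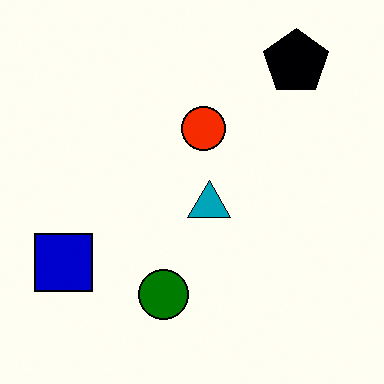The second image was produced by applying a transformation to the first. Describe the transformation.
The transformation is: boosted in contrast.

Tones are pushed away from mid-grey across the whole image — a global contrast change.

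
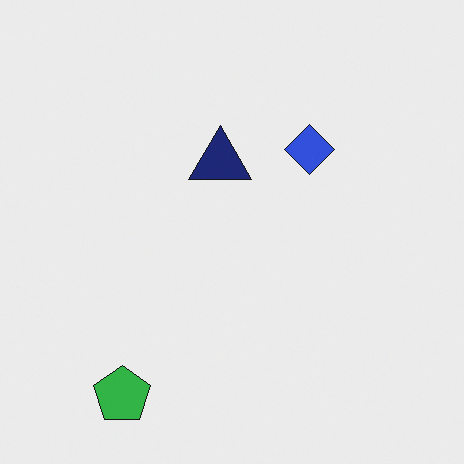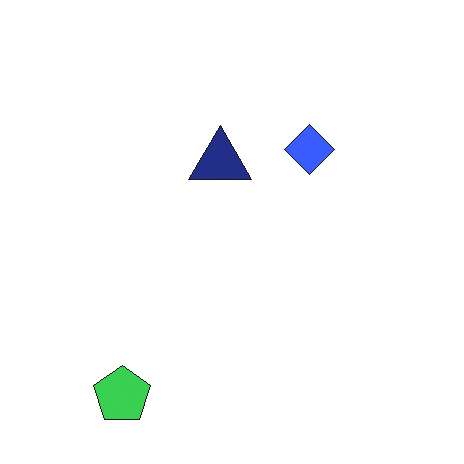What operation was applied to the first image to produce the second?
Brightened a little.

Every pixel — background and shapes alike — is uniformly brightened.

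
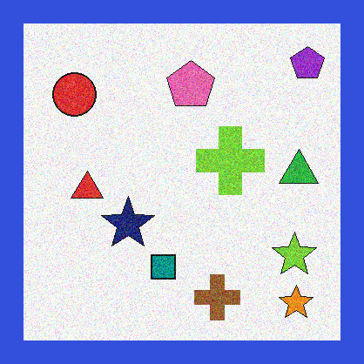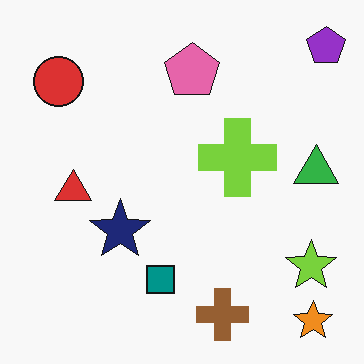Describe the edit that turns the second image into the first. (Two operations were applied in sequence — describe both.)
The transformation is: degraded with visible gaussian noise, then framed with a blue border.

Random speckle covers the whole image, including the flat background. A solid blue frame runs around the edge of the first image, with the content slightly shrunk inside it.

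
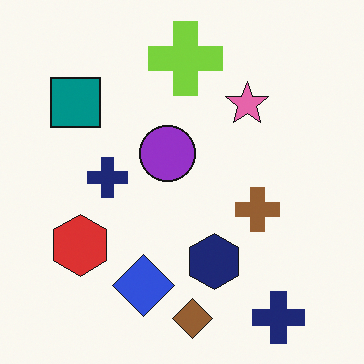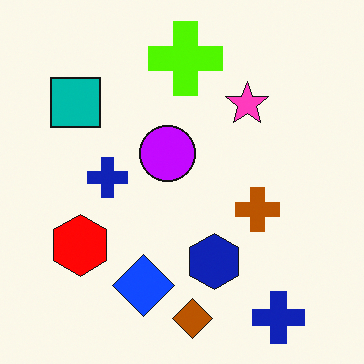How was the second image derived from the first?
This is the original image made much more vivid (saturation change).

All colors are more vivid — a global saturation change.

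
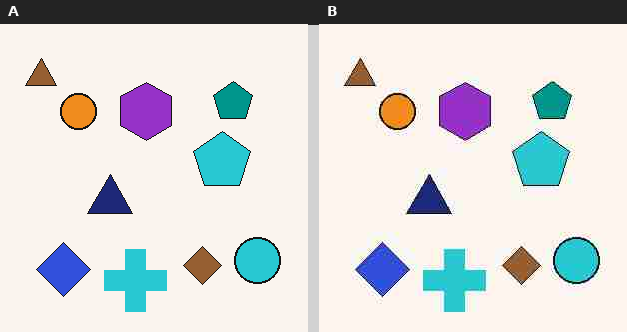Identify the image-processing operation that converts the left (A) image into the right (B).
The image was degraded with heavy JPEG compression.

Blocky 8×8 compression artifacts appear around shape edges and the flat background shows ringing — characteristic JPEG degradation.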